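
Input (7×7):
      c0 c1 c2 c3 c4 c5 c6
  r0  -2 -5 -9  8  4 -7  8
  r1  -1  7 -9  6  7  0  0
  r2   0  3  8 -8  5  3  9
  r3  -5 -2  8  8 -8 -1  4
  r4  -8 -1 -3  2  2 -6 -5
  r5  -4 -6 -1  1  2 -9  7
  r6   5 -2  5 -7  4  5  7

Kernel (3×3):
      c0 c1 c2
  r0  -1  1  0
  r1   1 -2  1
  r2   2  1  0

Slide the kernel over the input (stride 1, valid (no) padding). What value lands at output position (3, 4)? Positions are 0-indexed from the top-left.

The receptive field on the input at this output position is [-8 -1 4 / 2 -6 -5 / 2 -9 7]. Elementwise product with the kernel and sum: -8·-1 + -1·1 + 2·1 + -6·-2 + -5·1 + 2·2 + -9·1.

11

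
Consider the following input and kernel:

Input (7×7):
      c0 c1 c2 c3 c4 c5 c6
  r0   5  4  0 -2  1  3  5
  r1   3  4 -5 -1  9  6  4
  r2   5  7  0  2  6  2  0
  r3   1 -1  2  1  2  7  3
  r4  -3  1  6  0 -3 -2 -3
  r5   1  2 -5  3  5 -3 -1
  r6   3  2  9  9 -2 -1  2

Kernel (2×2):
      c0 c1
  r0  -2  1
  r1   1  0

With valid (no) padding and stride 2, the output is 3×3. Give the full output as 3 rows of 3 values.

-3 -7 10
-2 4 -8
8 -17 9

Output[0,0]: The receptive field on the input at this output position is [5 4 / 3 4]. Elementwise product with the kernel and sum: 5·-2 + 4·1 + 3·1.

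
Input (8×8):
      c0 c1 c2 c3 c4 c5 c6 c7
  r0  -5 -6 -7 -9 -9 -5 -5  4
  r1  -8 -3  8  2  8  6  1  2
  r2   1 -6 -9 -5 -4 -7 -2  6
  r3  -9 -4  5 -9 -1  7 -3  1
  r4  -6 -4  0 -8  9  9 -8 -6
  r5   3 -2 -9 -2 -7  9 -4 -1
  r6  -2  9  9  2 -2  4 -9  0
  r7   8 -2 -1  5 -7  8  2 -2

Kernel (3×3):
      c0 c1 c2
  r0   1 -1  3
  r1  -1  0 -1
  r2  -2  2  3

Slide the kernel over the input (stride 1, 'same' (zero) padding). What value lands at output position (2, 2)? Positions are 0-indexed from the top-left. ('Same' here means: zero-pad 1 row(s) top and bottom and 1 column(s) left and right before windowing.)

The receptive field on the zero-padded input at this output position is [-3 8 2 / -6 -9 -5 / -4 5 -9]. Elementwise product with the kernel and sum: -3·1 + 8·-1 + 2·3 + -6·-1 + -5·-1 + -4·-2 + 5·2 + -9·3.

-3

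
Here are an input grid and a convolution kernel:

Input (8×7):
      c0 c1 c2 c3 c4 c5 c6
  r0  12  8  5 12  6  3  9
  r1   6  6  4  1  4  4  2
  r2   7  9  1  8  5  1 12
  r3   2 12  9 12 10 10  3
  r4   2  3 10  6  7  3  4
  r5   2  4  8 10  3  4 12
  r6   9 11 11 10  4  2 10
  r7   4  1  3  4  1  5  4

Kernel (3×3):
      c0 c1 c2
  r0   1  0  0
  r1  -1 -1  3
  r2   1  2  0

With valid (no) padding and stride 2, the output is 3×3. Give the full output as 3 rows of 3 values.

37 29 11
28 32 7
51 32 44

Output[0,0]: The receptive field on the input at this output position is [12 8 5 / 6 6 4 / 7 9 1]. Elementwise product with the kernel and sum: 12·1 + 6·-1 + 6·-1 + 4·3 + 7·1 + 9·2.
Output[0,1]: The receptive field on the input at this output position is [5 12 6 / 4 1 4 / 1 8 5]. Elementwise product with the kernel and sum: 5·1 + 4·-1 + 1·-1 + 4·3 + 1·1 + 8·2.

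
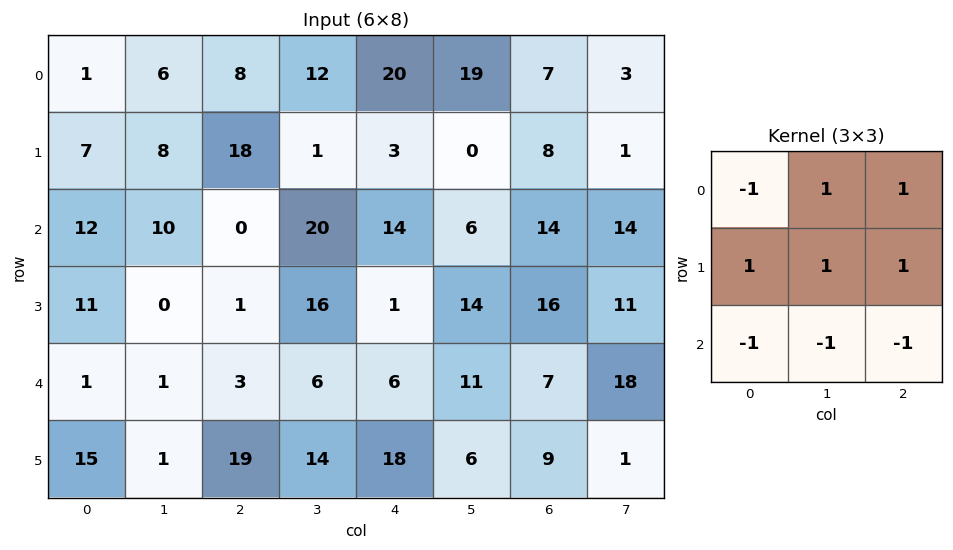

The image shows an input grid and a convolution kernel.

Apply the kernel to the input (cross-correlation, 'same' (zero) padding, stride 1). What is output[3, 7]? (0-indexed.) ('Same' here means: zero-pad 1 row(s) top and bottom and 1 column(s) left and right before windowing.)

The receptive field on the zero-padded input at this output position is [14 14 0 / 16 11 0 / 7 18 0]. Elementwise product with the kernel and sum: 14·-1 + 14·1 + 0·1 + 16·1 + 11·1 + 0·1 + 7·-1 + 18·-1 + 0·-1.

2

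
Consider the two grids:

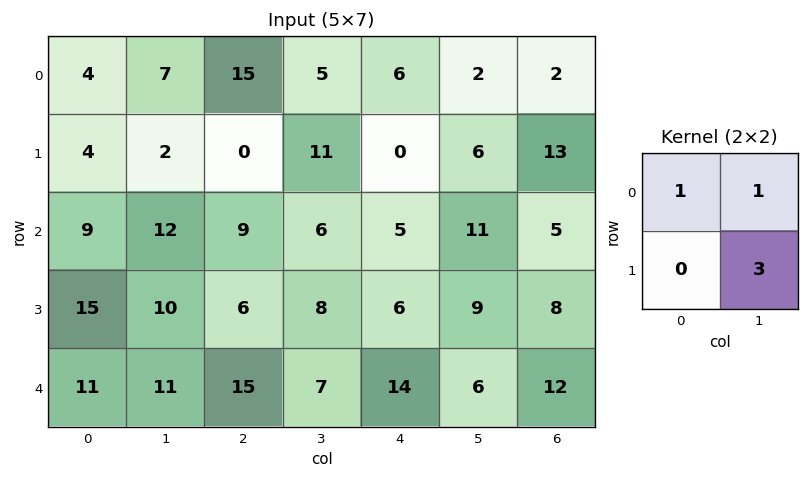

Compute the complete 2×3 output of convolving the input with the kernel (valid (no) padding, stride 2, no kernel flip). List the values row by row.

17 53 26
51 39 43

Output[0,0]: The receptive field on the input at this output position is [4 7 / 4 2]. Elementwise product with the kernel and sum: 4·1 + 7·1 + 2·3.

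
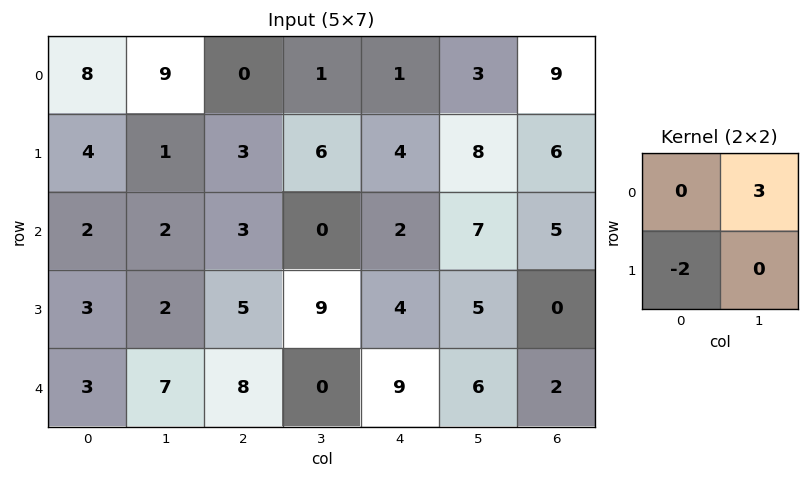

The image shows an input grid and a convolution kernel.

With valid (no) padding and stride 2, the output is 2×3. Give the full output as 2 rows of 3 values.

Output[0,0]: The receptive field on the input at this output position is [8 9 / 4 1]. Elementwise product with the kernel and sum: 9·3 + 4·-2.
Output[0,1]: The receptive field on the input at this output position is [0 1 / 3 6]. Elementwise product with the kernel and sum: 1·3 + 3·-2.

19 -3 1
0 -10 13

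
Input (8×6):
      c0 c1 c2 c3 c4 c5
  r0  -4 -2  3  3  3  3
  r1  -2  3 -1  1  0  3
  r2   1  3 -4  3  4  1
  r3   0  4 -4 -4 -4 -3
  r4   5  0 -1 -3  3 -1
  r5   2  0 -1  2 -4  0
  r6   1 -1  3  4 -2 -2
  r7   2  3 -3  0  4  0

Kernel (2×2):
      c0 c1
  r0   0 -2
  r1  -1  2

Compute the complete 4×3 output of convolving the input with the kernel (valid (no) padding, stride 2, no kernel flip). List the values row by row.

Output[0,0]: The receptive field on the input at this output position is [-4 -2 / -2 3]. Elementwise product with the kernel and sum: -2·-2 + -2·-1 + 3·2.

12 -3 0
2 -10 -4
-2 11 6
6 -5 0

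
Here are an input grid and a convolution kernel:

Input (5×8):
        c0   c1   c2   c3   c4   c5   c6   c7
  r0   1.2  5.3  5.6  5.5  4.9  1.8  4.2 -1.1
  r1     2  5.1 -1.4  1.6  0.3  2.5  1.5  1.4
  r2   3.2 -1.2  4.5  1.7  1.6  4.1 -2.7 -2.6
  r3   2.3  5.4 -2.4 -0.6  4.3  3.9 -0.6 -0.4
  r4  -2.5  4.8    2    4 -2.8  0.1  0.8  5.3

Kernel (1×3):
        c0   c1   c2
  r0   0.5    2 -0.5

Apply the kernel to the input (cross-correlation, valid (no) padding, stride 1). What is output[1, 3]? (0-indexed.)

The receptive field on the input at this output position is [1.6 0.3 2.5]. Elementwise product with the kernel and sum: 1.6·0.5 + 0.3·2 + 2.5·-0.5.

0.15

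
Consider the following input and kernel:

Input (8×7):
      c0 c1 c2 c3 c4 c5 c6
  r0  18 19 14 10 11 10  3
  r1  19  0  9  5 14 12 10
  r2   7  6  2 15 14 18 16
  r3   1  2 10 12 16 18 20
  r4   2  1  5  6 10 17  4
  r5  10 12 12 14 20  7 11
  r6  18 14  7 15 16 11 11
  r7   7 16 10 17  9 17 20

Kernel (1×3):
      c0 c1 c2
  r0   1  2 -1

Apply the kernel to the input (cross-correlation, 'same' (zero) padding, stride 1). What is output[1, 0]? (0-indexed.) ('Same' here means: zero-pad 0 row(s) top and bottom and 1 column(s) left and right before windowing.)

The receptive field on the zero-padded input at this output position is [0 19 0]. Elementwise product with the kernel and sum: 0·1 + 19·2 + 0·-1.

38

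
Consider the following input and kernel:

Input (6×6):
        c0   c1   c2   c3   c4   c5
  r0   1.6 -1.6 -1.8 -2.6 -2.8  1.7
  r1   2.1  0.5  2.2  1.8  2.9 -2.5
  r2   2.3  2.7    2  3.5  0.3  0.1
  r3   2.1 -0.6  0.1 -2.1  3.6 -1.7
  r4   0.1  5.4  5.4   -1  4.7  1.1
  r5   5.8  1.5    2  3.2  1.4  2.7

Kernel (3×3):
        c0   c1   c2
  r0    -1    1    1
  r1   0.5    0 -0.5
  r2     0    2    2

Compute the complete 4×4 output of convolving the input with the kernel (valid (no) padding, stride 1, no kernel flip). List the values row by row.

Output[0,0]: The receptive field on the input at this output position is [1.6 -1.6 -1.8 / 2.1 0.5 2.2 / 2.3 2.7 2]. Elementwise product with the kernel and sum: 1.6·-1 + -1.6·1 + -1.8·1 + 2.1·0.5 + 2.2·-0.5 + 2.7·2 + 2·2.
Output[0,1]: The receptive field on the input at this output position is [-1.6 -1.8 -2.6 / 0.5 2.2 1.8 / 2.7 2 3.5]. Elementwise product with the kernel and sum: -1.6·-1 + -1.8·1 + -2.6·1 + 0.5·0.5 + 1.8·-0.5 + 2·2 + 3.5·2.

4.35 7.55 3.65 4.45
-0.25 -0.9 6.35 4.1
25 12.35 7.45 8.3
1.75 12.2 10.95 11.15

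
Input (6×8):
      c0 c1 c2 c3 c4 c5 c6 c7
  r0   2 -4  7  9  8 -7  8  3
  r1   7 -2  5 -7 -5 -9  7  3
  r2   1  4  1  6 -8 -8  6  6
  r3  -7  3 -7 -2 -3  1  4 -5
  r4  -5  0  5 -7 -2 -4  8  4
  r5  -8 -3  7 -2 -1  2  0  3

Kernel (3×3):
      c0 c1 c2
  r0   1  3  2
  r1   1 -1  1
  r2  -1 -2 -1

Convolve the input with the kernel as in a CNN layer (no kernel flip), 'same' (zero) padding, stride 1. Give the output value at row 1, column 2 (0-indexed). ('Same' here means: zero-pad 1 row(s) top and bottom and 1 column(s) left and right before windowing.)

The receptive field on the zero-padded input at this output position is [-4 7 9 / -2 5 -7 / 4 1 6]. Elementwise product with the kernel and sum: -4·1 + 7·3 + 9·2 + -2·1 + 5·-1 + -7·1 + 4·-1 + 1·-2 + 6·-1.

9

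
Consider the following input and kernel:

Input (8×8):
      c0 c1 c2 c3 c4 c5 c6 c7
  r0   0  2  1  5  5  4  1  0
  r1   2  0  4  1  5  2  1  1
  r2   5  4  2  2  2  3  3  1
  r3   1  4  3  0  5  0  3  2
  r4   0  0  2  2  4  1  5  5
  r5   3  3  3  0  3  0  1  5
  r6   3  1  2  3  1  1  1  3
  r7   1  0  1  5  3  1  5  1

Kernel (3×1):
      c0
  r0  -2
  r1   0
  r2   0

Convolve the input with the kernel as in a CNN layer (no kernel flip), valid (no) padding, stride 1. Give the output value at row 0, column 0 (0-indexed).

The receptive field on the input at this output position is [0 / 2 / 5]. Elementwise product with the kernel and sum: 0·-2.

0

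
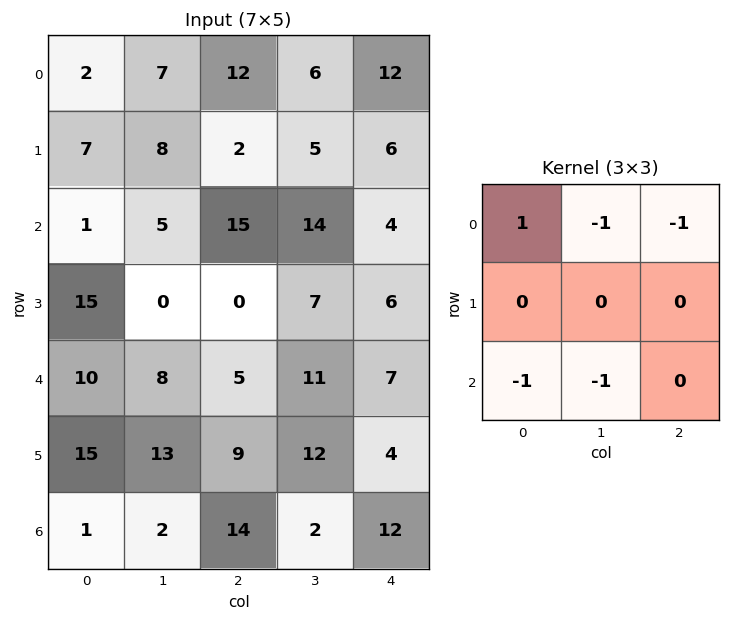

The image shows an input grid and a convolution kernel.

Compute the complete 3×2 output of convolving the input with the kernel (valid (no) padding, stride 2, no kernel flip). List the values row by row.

Output[0,0]: The receptive field on the input at this output position is [2 7 12 / 7 8 2 / 1 5 15]. Elementwise product with the kernel and sum: 2·1 + 7·-1 + 12·-1 + 1·-1 + 5·-1.

-23 -35
-37 -19
-6 -29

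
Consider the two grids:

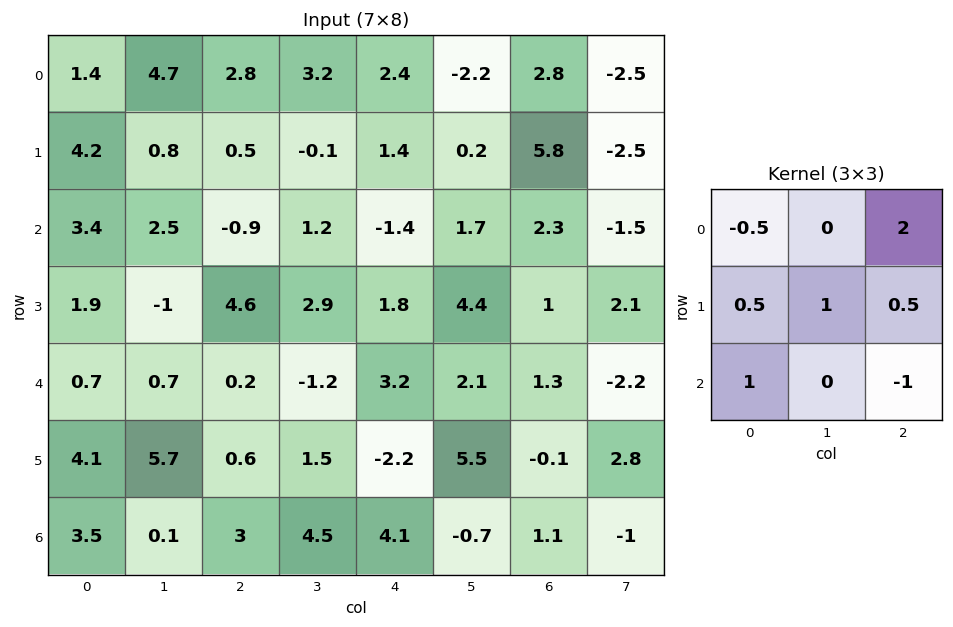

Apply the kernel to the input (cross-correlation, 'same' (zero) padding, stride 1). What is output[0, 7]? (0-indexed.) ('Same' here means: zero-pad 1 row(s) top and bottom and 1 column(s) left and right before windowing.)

4.7

The receptive field on the zero-padded input at this output position is [0 0 0 / 2.8 -2.5 0 / 5.8 -2.5 0]. Elementwise product with the kernel and sum: 0·-0.5 + 0·2 + 2.8·0.5 + -2.5·1 + 0·0.5 + 5.8·1 + 0·-1.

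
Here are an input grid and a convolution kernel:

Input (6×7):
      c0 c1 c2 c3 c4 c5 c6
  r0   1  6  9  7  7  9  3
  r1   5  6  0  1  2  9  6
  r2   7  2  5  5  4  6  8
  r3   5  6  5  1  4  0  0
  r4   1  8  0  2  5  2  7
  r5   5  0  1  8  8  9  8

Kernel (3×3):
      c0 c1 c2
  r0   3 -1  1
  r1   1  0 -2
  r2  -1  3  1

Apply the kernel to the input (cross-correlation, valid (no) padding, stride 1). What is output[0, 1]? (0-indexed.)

The receptive field on the input at this output position is [6 9 7 / 6 0 1 / 2 5 5]. Elementwise product with the kernel and sum: 6·3 + 9·-1 + 7·1 + 6·1 + 1·-2 + 2·-1 + 5·3 + 5·1.

38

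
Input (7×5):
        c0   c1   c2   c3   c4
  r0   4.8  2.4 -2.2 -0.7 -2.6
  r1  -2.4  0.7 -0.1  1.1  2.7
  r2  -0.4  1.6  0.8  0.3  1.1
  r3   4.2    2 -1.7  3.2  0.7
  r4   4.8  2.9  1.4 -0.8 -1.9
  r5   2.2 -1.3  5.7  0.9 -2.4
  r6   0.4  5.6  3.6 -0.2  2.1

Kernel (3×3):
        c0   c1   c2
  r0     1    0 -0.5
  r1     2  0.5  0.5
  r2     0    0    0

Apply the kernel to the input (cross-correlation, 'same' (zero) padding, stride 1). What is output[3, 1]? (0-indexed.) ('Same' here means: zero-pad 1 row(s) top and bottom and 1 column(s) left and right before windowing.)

7.75

The receptive field on the zero-padded input at this output position is [-0.4 1.6 0.8 / 4.2 2 -1.7 / 4.8 2.9 1.4]. Elementwise product with the kernel and sum: -0.4·1 + 0.8·-0.5 + 4.2·2 + 2·0.5 + -1.7·0.5.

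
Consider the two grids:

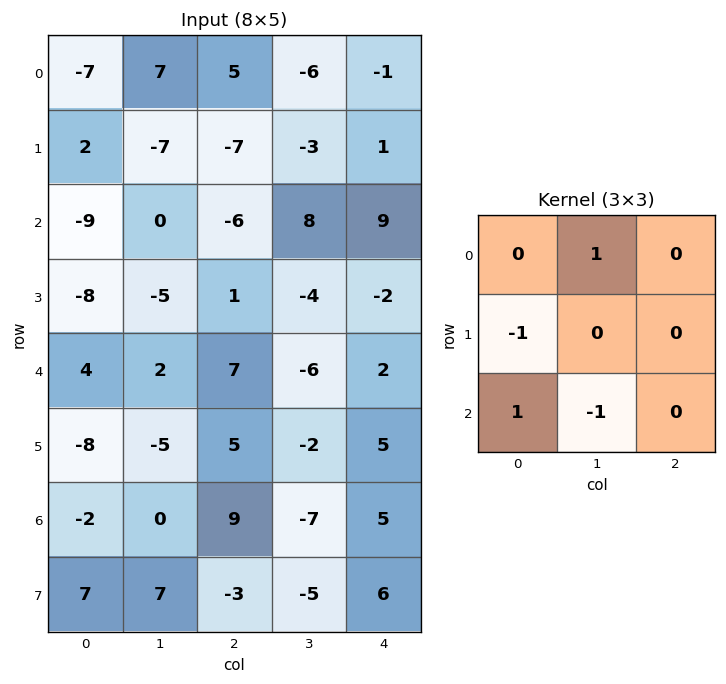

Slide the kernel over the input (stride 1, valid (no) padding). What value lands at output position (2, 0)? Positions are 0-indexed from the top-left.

The receptive field on the input at this output position is [-9 0 -6 / -8 -5 1 / 4 2 7]. Elementwise product with the kernel and sum: 0·1 + -8·-1 + 4·1 + 2·-1.

10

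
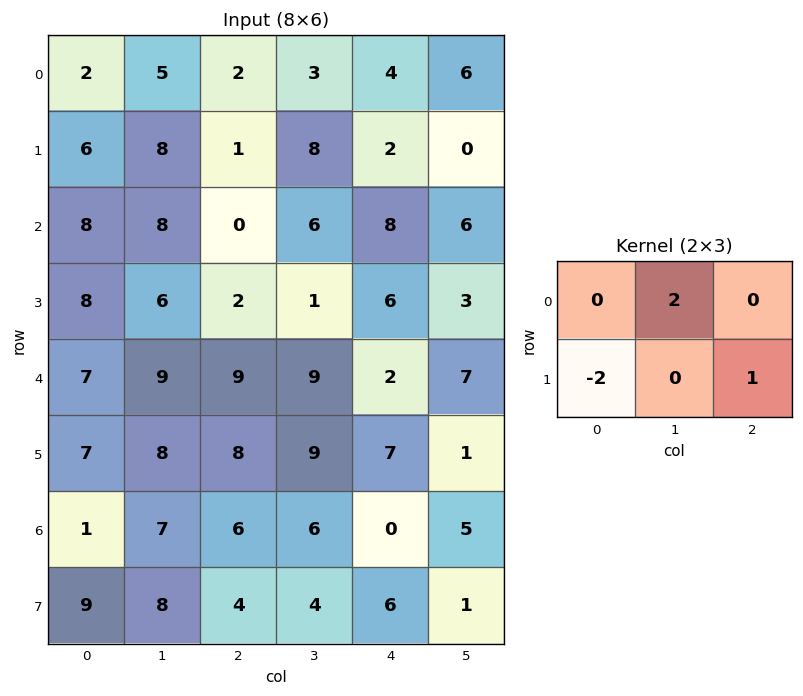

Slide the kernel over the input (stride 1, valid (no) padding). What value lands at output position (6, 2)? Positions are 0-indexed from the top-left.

10

The receptive field on the input at this output position is [6 6 0 / 4 4 6]. Elementwise product with the kernel and sum: 6·2 + 4·-2 + 6·1.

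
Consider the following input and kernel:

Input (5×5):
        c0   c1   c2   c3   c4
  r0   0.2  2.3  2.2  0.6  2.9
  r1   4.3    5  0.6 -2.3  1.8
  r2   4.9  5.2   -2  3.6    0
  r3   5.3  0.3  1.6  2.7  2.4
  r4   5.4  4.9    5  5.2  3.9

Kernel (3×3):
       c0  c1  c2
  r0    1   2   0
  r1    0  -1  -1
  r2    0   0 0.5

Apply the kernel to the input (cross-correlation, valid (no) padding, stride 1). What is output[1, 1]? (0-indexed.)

The receptive field on the input at this output position is [5 0.6 -2.3 / 5.2 -2 3.6 / 0.3 1.6 2.7]. Elementwise product with the kernel and sum: 5·1 + 0.6·2 + -2·-1 + 3.6·-1 + 2.7·0.5.

5.95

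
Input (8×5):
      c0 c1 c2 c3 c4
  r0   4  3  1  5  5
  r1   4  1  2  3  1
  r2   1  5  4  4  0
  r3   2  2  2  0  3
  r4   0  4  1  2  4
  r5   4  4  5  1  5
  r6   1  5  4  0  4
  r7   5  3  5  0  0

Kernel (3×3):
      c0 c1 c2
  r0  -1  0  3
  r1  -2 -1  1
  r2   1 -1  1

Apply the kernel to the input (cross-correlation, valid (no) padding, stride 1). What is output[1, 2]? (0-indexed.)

-6

The receptive field on the input at this output position is [2 3 1 / 4 4 0 / 2 0 3]. Elementwise product with the kernel and sum: 2·-1 + 1·3 + 4·-2 + 4·-1 + 0·1 + 2·1 + 0·-1 + 3·1.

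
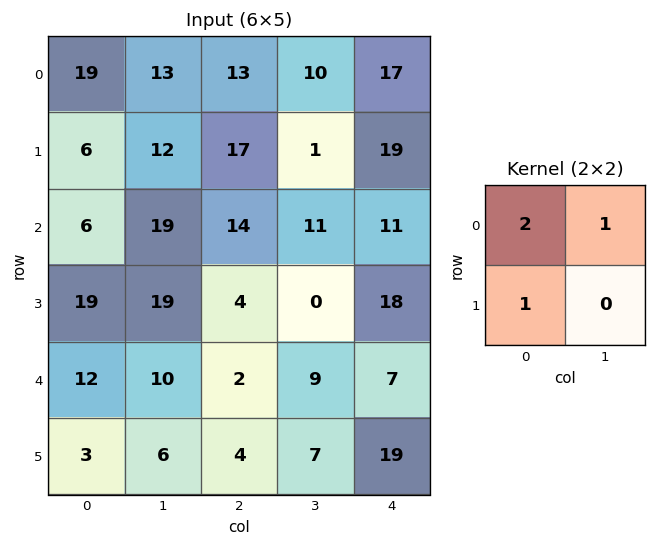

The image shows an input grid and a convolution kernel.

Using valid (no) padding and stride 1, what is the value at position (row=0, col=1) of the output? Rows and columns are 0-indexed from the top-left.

The receptive field on the input at this output position is [13 13 / 12 17]. Elementwise product with the kernel and sum: 13·2 + 13·1 + 12·1.

51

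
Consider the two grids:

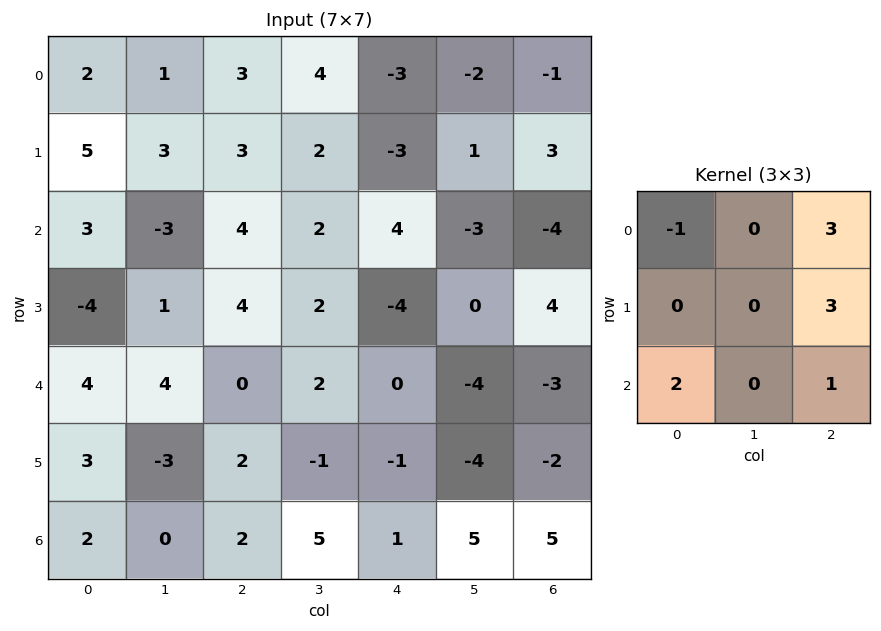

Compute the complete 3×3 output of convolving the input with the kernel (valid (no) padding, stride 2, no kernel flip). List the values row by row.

26 -9 13
29 -4 -7
8 2 -8

Output[0,0]: The receptive field on the input at this output position is [2 1 3 / 5 3 3 / 3 -3 4]. Elementwise product with the kernel and sum: 2·-1 + 3·3 + 3·3 + 3·2 + 4·1.
Output[0,1]: The receptive field on the input at this output position is [3 4 -3 / 3 2 -3 / 4 2 4]. Elementwise product with the kernel and sum: 3·-1 + -3·3 + -3·3 + 4·2 + 4·1.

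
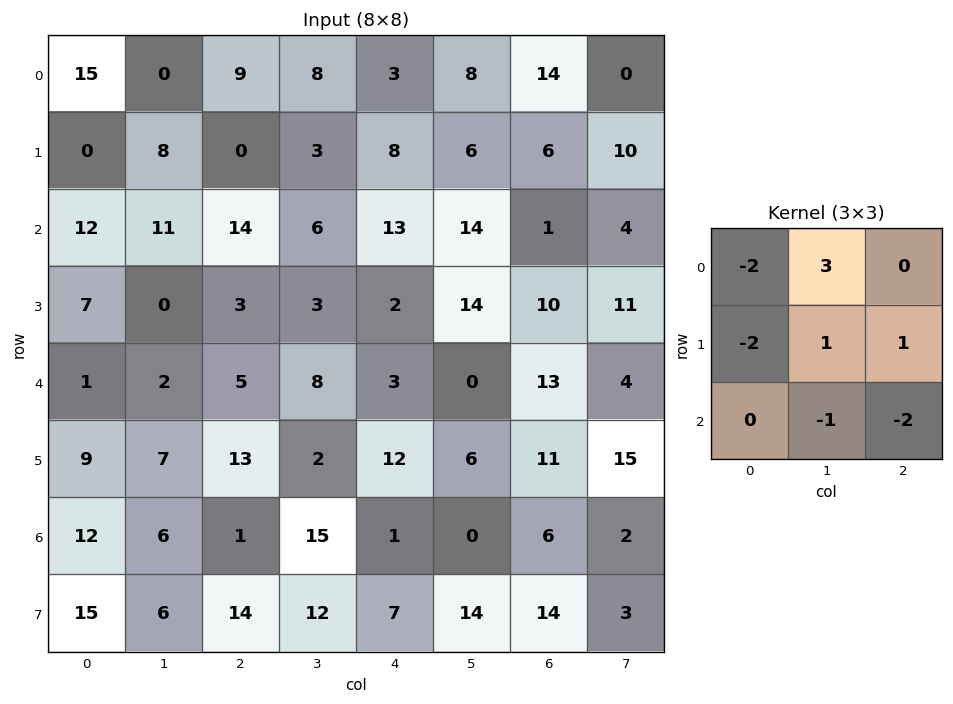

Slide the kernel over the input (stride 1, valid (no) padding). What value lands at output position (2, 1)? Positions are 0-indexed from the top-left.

5

The receptive field on the input at this output position is [11 14 6 / 0 3 3 / 2 5 8]. Elementwise product with the kernel and sum: 11·-2 + 14·3 + 0·-2 + 3·1 + 3·1 + 5·-1 + 8·-2.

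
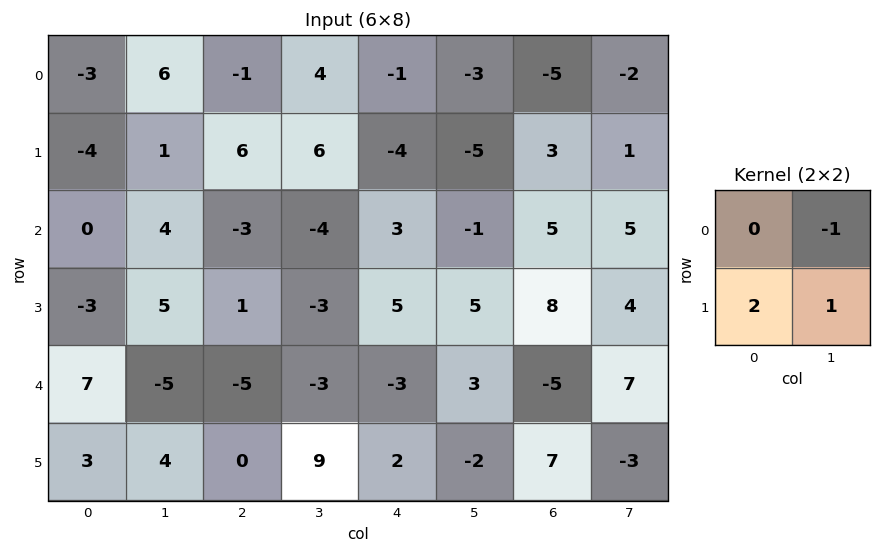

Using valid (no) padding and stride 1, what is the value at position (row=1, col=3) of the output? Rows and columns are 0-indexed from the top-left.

-1

The receptive field on the input at this output position is [6 -4 / -4 3]. Elementwise product with the kernel and sum: -4·-1 + -4·2 + 3·1.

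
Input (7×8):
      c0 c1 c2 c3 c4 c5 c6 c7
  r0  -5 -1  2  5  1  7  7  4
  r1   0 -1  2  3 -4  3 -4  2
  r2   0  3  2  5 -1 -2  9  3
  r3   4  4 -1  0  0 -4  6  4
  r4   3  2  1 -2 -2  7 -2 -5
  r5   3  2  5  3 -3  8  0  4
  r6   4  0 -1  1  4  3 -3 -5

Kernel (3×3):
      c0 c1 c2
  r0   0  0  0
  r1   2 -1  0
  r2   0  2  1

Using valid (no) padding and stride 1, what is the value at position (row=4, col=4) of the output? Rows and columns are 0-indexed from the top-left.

-11

The receptive field on the input at this output position is [-2 7 -2 / -3 8 0 / 4 3 -3]. Elementwise product with the kernel and sum: -3·2 + 8·-1 + 3·2 + -3·1.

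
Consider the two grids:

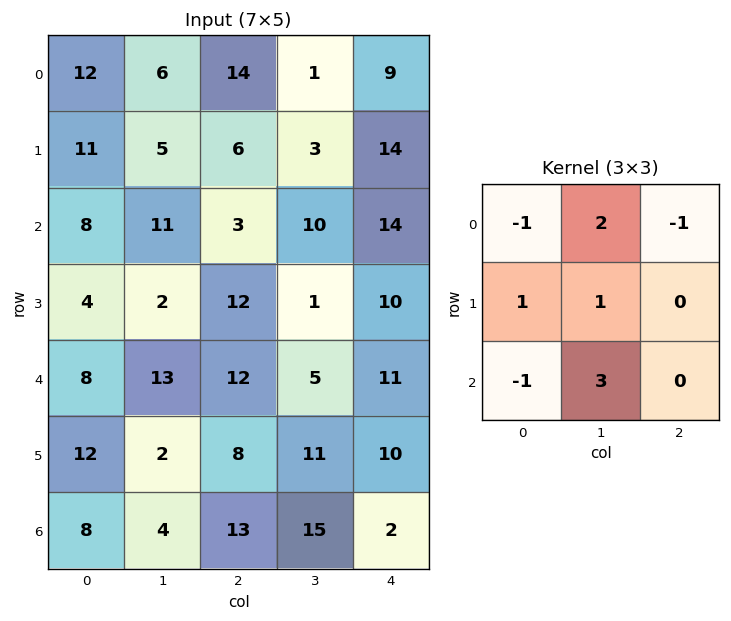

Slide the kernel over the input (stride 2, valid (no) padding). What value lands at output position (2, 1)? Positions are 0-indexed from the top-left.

38

The receptive field on the input at this output position is [12 5 11 / 8 11 10 / 13 15 2]. Elementwise product with the kernel and sum: 12·-1 + 5·2 + 11·-1 + 8·1 + 11·1 + 13·-1 + 15·3.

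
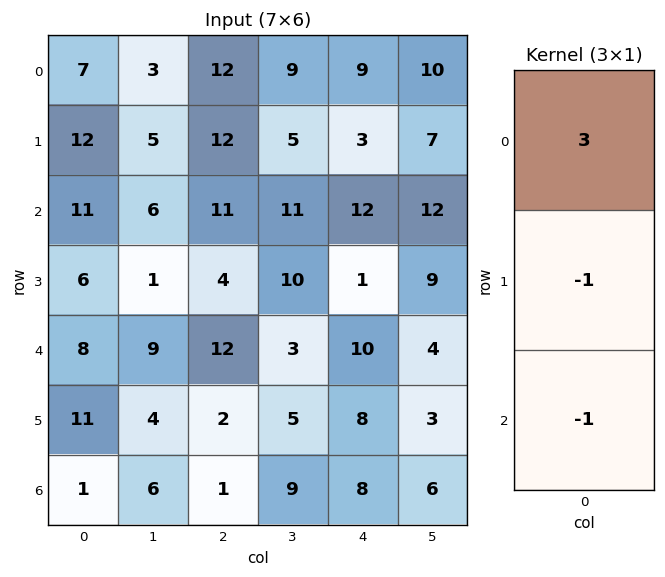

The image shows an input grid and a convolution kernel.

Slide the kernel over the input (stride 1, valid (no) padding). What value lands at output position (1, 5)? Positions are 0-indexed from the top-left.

The receptive field on the input at this output position is [7 / 12 / 9]. Elementwise product with the kernel and sum: 7·3 + 12·-1 + 9·-1.

0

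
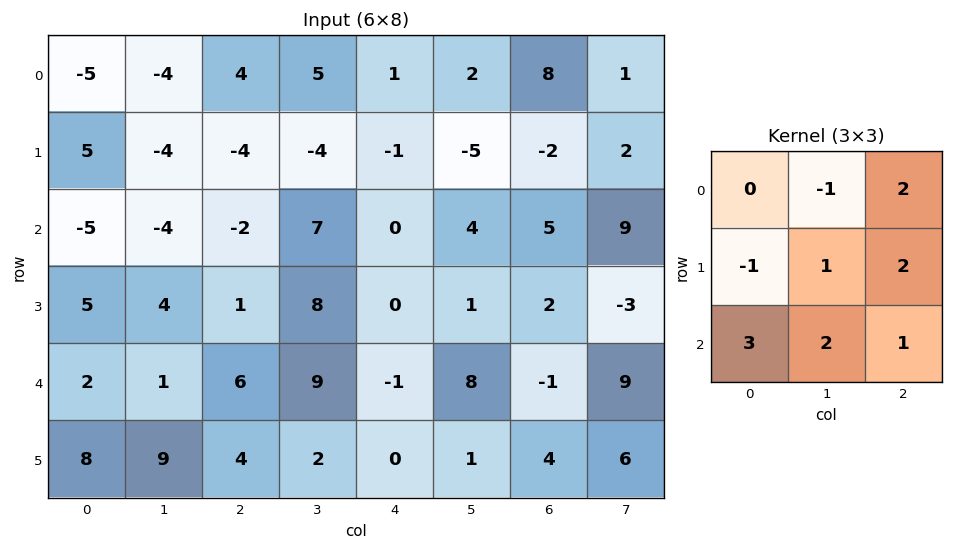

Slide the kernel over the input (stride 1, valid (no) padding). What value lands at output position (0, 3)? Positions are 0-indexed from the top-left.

21

The receptive field on the input at this output position is [5 1 2 / -4 -1 -5 / 7 0 4]. Elementwise product with the kernel and sum: 1·-1 + 2·2 + -4·-1 + -1·1 + -5·2 + 7·3 + 0·2 + 4·1.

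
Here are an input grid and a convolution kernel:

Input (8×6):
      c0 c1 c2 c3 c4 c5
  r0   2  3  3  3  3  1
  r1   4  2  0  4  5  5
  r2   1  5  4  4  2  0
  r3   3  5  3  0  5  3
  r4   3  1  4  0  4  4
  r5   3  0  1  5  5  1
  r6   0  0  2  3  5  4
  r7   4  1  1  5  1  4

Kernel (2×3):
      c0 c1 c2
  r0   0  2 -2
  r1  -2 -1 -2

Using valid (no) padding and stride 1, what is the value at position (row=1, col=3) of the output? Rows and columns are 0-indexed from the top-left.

-10

The receptive field on the input at this output position is [4 5 5 / 4 2 0]. Elementwise product with the kernel and sum: 5·2 + 5·-2 + 4·-2 + 2·-1 + 0·-2.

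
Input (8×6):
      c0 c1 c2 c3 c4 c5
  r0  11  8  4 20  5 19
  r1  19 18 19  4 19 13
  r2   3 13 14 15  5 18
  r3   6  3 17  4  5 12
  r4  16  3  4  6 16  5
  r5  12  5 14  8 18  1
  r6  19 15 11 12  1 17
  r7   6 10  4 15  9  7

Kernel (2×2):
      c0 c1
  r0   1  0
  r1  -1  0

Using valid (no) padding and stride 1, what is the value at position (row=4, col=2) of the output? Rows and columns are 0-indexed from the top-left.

-10

The receptive field on the input at this output position is [4 6 / 14 8]. Elementwise product with the kernel and sum: 4·1 + 14·-1.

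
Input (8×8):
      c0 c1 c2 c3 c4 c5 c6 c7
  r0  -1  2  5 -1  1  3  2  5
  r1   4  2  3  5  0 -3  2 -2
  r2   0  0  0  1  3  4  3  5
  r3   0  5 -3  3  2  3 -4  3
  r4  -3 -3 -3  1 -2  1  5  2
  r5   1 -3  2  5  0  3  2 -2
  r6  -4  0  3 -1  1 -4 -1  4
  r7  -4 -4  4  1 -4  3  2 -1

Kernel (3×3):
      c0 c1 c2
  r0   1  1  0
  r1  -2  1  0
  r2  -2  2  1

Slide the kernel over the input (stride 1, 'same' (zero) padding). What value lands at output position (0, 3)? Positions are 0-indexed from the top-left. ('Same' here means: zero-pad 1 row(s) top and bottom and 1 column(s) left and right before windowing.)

The receptive field on the zero-padded input at this output position is [0 0 0 / 5 -1 1 / 3 5 0]. Elementwise product with the kernel and sum: 0·1 + 0·1 + 5·-2 + -1·1 + 3·-2 + 5·2 + 0·1.

-7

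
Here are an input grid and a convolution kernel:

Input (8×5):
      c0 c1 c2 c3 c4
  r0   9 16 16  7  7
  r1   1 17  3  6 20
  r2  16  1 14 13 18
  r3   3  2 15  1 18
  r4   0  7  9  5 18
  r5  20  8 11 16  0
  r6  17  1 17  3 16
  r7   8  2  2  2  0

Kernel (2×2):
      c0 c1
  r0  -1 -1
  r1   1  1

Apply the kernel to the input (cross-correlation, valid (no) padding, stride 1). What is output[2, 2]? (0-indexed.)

The receptive field on the input at this output position is [14 13 / 15 1]. Elementwise product with the kernel and sum: 14·-1 + 13·-1 + 15·1 + 1·1.

-11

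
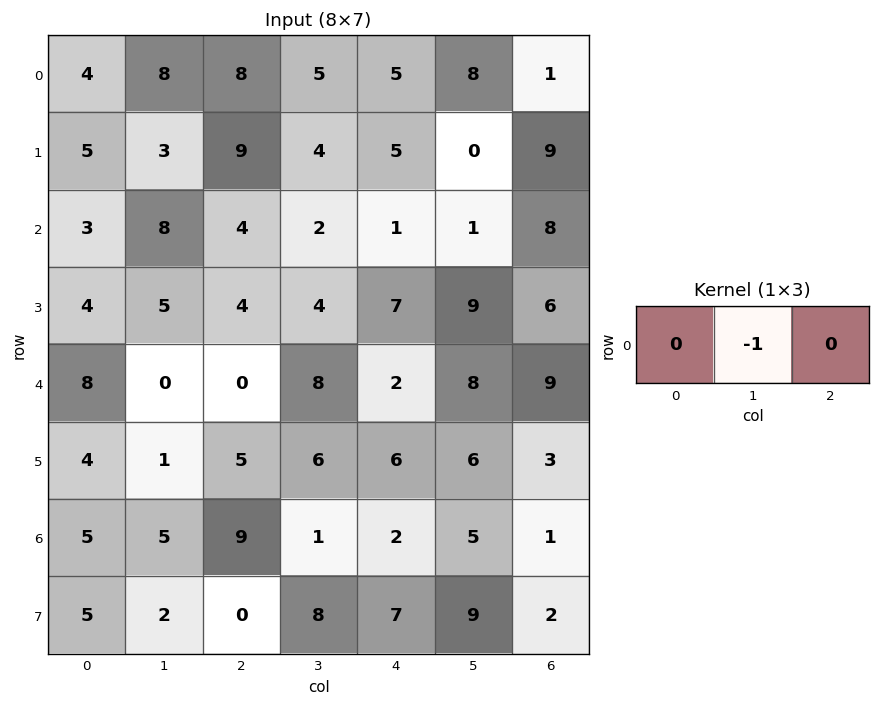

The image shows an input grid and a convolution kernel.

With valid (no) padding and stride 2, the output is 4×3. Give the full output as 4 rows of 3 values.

-8 -5 -8
-8 -2 -1
0 -8 -8
-5 -1 -5

Output[0,0]: The receptive field on the input at this output position is [4 8 8]. Elementwise product with the kernel and sum: 8·-1.
Output[0,1]: The receptive field on the input at this output position is [8 5 5]. Elementwise product with the kernel and sum: 5·-1.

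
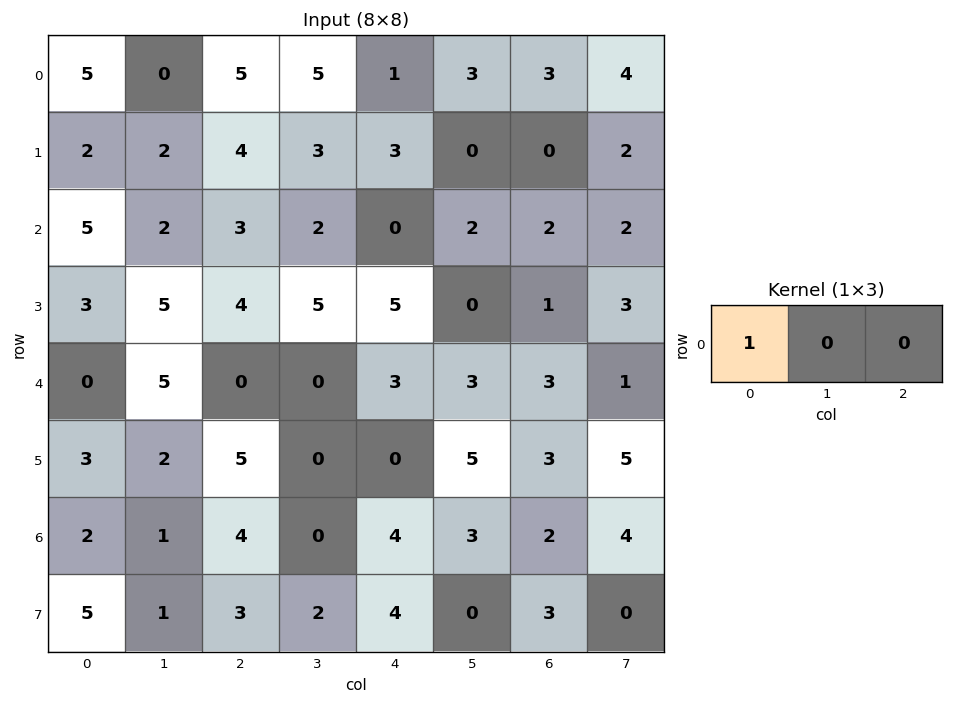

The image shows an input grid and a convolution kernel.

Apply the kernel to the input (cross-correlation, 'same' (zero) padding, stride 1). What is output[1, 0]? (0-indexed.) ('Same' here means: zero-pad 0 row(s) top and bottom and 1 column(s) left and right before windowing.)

0

The receptive field on the zero-padded input at this output position is [0 2 2]. Elementwise product with the kernel and sum: 0·1.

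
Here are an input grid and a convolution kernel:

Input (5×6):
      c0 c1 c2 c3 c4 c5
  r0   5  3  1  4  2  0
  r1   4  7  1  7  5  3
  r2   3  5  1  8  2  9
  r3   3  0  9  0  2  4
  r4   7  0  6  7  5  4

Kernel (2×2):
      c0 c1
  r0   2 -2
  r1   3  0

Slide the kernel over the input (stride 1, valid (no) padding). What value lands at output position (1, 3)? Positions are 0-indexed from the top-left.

28

The receptive field on the input at this output position is [7 5 / 8 2]. Elementwise product with the kernel and sum: 7·2 + 5·-2 + 8·3.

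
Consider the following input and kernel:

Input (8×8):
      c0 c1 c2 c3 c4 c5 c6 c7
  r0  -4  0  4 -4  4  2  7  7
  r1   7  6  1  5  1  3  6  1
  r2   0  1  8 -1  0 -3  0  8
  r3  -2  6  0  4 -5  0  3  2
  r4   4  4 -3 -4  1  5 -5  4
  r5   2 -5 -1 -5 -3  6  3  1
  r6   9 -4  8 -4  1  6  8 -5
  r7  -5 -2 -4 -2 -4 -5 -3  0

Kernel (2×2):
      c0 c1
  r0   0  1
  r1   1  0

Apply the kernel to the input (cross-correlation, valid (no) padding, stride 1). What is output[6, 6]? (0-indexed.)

The receptive field on the input at this output position is [8 -5 / -3 0]. Elementwise product with the kernel and sum: -5·1 + -3·1.

-8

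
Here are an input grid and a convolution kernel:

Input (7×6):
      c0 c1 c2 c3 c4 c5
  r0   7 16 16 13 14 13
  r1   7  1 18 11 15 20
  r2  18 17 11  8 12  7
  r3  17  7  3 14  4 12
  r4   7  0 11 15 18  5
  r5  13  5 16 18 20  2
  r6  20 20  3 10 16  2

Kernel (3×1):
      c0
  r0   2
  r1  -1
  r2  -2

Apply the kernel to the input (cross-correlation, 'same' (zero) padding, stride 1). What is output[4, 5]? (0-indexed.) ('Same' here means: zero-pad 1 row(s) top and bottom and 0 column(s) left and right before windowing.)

The receptive field on the zero-padded input at this output position is [12 / 5 / 2]. Elementwise product with the kernel and sum: 12·2 + 5·-1 + 2·-2.

15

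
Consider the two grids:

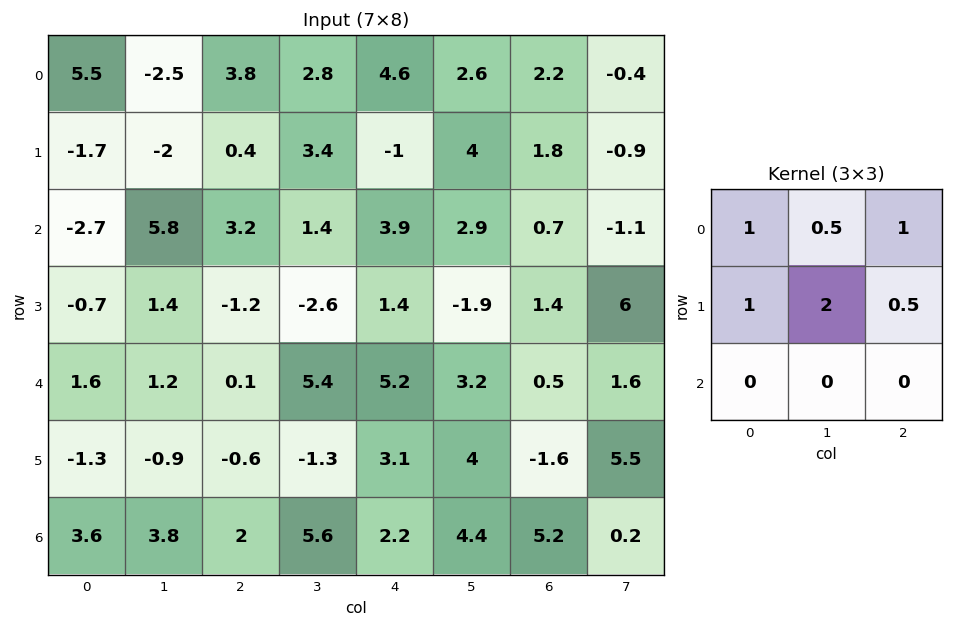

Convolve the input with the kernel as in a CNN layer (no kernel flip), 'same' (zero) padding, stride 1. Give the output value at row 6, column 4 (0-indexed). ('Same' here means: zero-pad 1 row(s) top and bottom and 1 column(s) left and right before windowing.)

16.45

The receptive field on the zero-padded input at this output position is [-1.3 3.1 4 / 5.6 2.2 4.4 / 0 0 0]. Elementwise product with the kernel and sum: -1.3·1 + 3.1·0.5 + 4·1 + 5.6·1 + 2.2·2 + 4.4·0.5.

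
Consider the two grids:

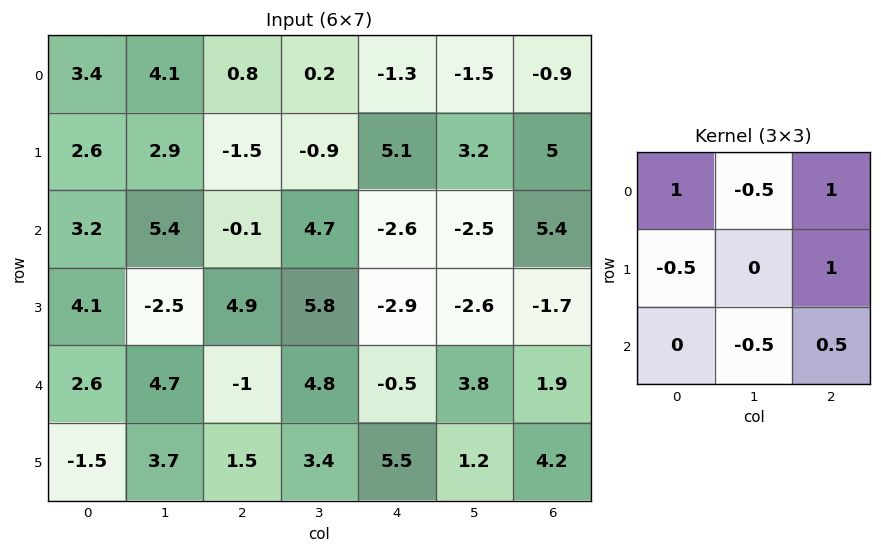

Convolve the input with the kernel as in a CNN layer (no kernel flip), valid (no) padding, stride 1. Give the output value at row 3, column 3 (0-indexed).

The receptive field on the input at this output position is [5.8 -2.9 -2.6 / 4.8 -0.5 3.8 / 3.4 5.5 1.2]. Elementwise product with the kernel and sum: 5.8·1 + -2.9·-0.5 + -2.6·1 + 4.8·-0.5 + 3.8·1 + 5.5·-0.5 + 1.2·0.5.

3.9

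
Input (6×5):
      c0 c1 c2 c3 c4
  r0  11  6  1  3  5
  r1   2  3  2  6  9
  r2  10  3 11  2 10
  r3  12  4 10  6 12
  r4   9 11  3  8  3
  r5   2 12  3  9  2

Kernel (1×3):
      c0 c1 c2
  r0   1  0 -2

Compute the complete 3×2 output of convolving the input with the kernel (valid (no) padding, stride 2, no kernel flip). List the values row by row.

Output[0,0]: The receptive field on the input at this output position is [11 6 1]. Elementwise product with the kernel and sum: 11·1 + 1·-2.

9 -9
-12 -9
3 -3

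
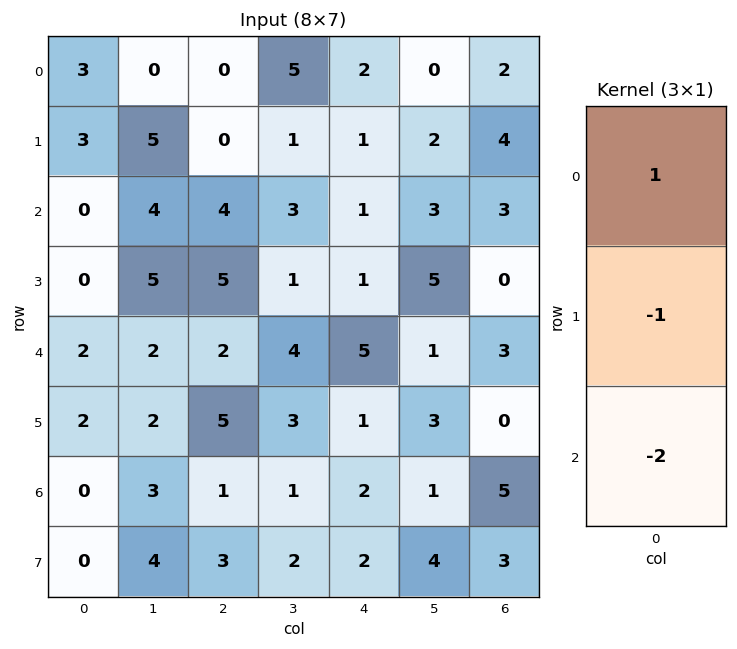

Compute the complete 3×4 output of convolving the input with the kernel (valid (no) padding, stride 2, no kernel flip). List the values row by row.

0 -8 -1 -8
-4 -5 -10 -3
0 -5 0 -7

Output[0,0]: The receptive field on the input at this output position is [3 / 3 / 0]. Elementwise product with the kernel and sum: 3·1 + 3·-1 + 0·-2.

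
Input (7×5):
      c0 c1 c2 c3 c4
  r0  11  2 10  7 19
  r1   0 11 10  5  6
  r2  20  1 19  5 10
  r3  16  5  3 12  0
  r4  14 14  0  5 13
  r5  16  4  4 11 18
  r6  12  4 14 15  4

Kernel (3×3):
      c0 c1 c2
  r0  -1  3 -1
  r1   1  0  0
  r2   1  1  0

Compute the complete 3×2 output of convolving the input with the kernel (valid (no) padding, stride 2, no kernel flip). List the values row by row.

6 26
8 -6
60 35

Output[0,0]: The receptive field on the input at this output position is [11 2 10 / 0 11 10 / 20 1 19]. Elementwise product with the kernel and sum: 11·-1 + 2·3 + 10·-1 + 0·1 + 20·1 + 1·1.
Output[0,1]: The receptive field on the input at this output position is [10 7 19 / 10 5 6 / 19 5 10]. Elementwise product with the kernel and sum: 10·-1 + 7·3 + 19·-1 + 10·1 + 19·1 + 5·1.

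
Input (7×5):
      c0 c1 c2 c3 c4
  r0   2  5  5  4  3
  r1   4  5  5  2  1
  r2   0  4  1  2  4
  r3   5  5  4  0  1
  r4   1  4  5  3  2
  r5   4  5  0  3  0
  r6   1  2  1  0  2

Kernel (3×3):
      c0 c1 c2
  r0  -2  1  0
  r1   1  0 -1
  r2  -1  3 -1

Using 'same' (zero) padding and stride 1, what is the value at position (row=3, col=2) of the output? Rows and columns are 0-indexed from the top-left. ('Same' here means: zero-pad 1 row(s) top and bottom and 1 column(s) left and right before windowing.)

6

The receptive field on the zero-padded input at this output position is [4 1 2 / 5 4 0 / 4 5 3]. Elementwise product with the kernel and sum: 4·-2 + 1·1 + 5·1 + 0·-1 + 4·-1 + 5·3 + 3·-1.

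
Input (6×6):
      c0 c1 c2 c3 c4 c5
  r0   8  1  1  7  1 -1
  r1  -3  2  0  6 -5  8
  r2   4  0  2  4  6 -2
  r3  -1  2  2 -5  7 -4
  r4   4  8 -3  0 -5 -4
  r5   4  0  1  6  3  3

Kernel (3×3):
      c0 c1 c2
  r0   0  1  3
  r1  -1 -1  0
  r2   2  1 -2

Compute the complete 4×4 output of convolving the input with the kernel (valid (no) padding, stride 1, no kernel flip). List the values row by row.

9 14 0 15
-6 32 -30 14
27 23 29 1
2 -29 21 9

Output[0,0]: The receptive field on the input at this output position is [8 1 1 / -3 2 0 / 4 0 2]. Elementwise product with the kernel and sum: 1·1 + 1·3 + -3·-1 + 2·-1 + 4·2 + 0·1 + 2·-2.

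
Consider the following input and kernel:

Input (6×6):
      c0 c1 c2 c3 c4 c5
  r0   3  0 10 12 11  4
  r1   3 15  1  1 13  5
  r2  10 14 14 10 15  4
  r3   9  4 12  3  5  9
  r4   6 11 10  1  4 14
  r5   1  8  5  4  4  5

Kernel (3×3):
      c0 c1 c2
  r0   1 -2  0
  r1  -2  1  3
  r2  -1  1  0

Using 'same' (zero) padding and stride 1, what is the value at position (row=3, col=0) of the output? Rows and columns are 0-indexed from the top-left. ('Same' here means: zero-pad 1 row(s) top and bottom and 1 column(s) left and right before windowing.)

7

The receptive field on the zero-padded input at this output position is [0 10 14 / 0 9 4 / 0 6 11]. Elementwise product with the kernel and sum: 0·1 + 10·-2 + 0·-2 + 9·1 + 4·3 + 0·-1 + 6·1.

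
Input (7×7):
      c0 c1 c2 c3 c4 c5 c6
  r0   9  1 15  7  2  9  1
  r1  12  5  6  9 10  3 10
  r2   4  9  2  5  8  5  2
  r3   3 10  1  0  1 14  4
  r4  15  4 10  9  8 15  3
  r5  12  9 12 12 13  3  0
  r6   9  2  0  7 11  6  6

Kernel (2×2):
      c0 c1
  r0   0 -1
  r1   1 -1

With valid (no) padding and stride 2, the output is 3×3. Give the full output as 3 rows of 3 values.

6 -10 -2
-16 -4 -18
-1 -9 -5

Output[0,0]: The receptive field on the input at this output position is [9 1 / 12 5]. Elementwise product with the kernel and sum: 1·-1 + 12·1 + 5·-1.
Output[0,1]: The receptive field on the input at this output position is [15 7 / 6 9]. Elementwise product with the kernel and sum: 7·-1 + 6·1 + 9·-1.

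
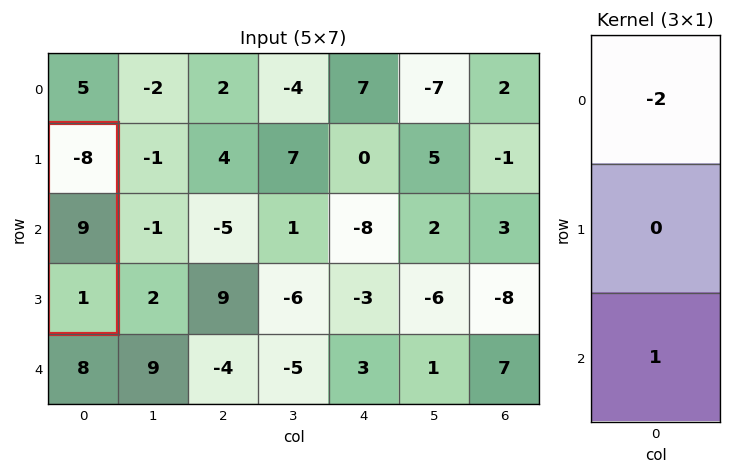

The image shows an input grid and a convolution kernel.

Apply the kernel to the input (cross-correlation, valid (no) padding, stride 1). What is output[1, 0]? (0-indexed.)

The receptive field on the input at this output position is [-8 / 9 / 1]. Elementwise product with the kernel and sum: -8·-2 + 1·1.

17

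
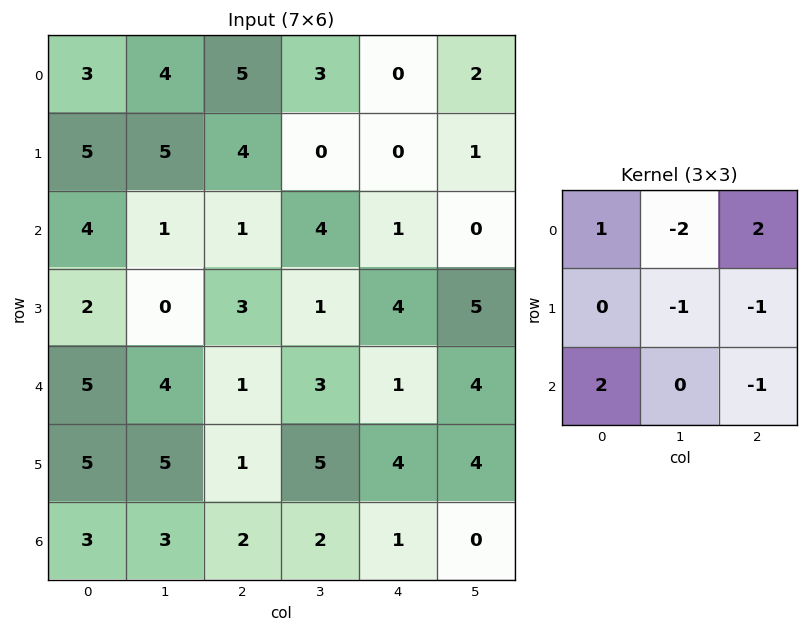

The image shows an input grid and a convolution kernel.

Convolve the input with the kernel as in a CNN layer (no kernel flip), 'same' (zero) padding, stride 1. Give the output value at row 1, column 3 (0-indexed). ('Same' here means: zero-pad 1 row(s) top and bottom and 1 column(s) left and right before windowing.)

0

The receptive field on the zero-padded input at this output position is [5 3 0 / 4 0 0 / 1 4 1]. Elementwise product with the kernel and sum: 5·1 + 3·-2 + 0·2 + 0·-1 + 0·-1 + 1·2 + 1·-1.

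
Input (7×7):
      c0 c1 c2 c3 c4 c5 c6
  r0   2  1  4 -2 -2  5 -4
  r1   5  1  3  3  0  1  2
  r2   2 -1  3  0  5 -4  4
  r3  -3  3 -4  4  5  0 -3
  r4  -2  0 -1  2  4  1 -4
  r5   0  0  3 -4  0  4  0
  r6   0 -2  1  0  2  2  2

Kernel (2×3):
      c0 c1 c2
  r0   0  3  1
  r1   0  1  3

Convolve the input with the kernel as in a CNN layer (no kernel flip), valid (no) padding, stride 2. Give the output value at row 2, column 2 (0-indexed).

The receptive field on the input at this output position is [4 1 -4 / 0 4 0]. Elementwise product with the kernel and sum: 1·3 + -4·1 + 4·1 + 0·3.

3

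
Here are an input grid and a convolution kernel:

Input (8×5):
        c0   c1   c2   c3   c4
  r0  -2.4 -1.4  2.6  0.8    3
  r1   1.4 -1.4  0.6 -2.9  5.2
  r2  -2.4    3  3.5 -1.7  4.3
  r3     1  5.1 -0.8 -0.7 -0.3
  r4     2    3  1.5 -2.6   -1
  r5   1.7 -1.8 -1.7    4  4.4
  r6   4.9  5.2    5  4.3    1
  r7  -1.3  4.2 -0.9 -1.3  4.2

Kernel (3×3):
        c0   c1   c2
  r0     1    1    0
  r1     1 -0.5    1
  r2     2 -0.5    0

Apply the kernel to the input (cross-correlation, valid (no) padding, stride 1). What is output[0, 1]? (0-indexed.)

0.85

The receptive field on the input at this output position is [-1.4 2.6 0.8 / -1.4 0.6 -2.9 / 3 3.5 -1.7]. Elementwise product with the kernel and sum: -1.4·1 + 2.6·1 + -1.4·1 + 0.6·-0.5 + -2.9·1 + 3·2 + 3.5·-0.5.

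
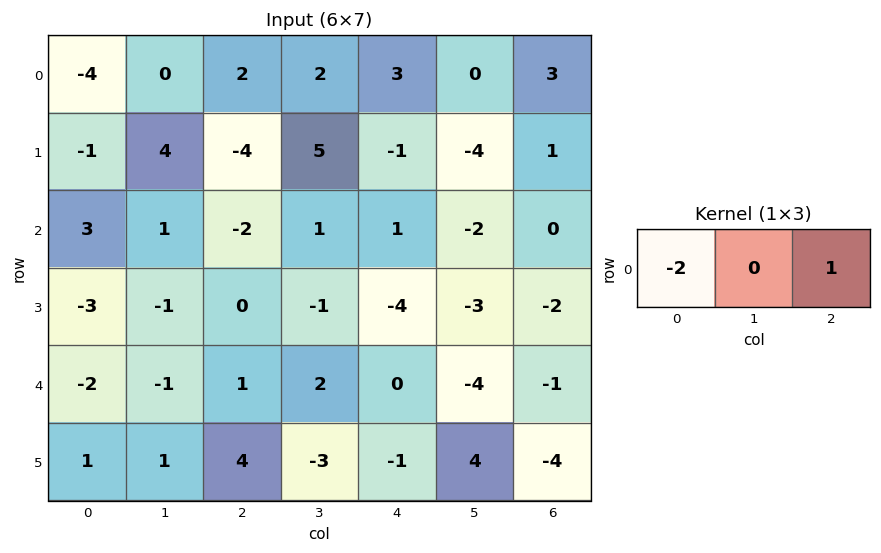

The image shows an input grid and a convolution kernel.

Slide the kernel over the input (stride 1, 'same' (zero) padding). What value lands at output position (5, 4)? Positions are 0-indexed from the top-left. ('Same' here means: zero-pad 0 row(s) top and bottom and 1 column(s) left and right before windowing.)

10

The receptive field on the zero-padded input at this output position is [-3 -1 4]. Elementwise product with the kernel and sum: -3·-2 + 4·1.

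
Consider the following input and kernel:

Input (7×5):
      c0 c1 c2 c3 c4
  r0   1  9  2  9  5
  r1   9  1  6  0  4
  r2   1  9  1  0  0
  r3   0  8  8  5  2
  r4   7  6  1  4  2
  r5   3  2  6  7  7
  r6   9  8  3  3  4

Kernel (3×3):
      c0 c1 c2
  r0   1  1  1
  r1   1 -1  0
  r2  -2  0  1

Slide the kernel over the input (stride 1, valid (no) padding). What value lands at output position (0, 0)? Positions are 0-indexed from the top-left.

19

The receptive field on the input at this output position is [1 9 2 / 9 1 6 / 1 9 1]. Elementwise product with the kernel and sum: 1·1 + 9·1 + 2·1 + 9·1 + 1·-1 + 1·-2 + 1·1.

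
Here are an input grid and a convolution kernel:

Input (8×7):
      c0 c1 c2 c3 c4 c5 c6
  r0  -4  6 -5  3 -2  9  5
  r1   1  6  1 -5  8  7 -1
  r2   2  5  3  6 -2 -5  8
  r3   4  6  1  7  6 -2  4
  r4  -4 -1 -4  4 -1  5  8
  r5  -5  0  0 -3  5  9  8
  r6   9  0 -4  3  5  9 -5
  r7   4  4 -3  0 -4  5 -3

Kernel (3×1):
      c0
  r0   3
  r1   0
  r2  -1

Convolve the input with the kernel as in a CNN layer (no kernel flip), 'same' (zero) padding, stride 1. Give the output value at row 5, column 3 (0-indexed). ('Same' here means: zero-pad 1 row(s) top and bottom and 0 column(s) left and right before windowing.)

The receptive field on the zero-padded input at this output position is [4 / -3 / 3]. Elementwise product with the kernel and sum: 4·3 + 3·-1.

9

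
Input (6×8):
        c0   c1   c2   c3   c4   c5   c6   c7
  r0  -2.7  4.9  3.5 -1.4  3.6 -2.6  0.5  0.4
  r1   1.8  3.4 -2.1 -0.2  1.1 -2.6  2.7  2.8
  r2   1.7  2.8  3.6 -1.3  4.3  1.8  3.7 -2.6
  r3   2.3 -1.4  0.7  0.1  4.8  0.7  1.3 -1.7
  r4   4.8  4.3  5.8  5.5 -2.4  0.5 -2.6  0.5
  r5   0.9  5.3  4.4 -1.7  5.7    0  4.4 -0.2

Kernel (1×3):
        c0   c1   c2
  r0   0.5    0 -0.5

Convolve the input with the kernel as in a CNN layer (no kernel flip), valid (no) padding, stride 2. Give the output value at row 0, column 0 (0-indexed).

-3.1

The receptive field on the input at this output position is [-2.7 4.9 3.5]. Elementwise product with the kernel and sum: -2.7·0.5 + 3.5·-0.5.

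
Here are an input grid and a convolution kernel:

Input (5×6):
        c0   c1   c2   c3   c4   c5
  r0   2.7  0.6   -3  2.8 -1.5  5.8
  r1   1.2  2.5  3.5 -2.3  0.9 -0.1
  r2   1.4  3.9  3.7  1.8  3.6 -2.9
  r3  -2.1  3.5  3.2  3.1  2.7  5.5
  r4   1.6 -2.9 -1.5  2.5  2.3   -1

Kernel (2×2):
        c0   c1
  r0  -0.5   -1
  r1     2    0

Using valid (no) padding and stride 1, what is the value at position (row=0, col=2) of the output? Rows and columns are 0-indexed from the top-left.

5.7

The receptive field on the input at this output position is [-3 2.8 / 3.5 -2.3]. Elementwise product with the kernel and sum: -3·-0.5 + 2.8·-1 + 3.5·2.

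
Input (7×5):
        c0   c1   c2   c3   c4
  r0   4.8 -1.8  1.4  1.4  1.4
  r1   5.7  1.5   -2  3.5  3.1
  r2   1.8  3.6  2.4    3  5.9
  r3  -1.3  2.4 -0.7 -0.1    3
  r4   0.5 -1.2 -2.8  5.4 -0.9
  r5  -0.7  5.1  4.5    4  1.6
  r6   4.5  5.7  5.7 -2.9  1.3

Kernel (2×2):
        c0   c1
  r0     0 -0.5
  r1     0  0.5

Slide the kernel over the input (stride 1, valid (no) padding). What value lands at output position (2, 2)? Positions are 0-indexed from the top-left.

-1.55

The receptive field on the input at this output position is [2.4 3 / -0.7 -0.1]. Elementwise product with the kernel and sum: 3·-0.5 + -0.1·0.5.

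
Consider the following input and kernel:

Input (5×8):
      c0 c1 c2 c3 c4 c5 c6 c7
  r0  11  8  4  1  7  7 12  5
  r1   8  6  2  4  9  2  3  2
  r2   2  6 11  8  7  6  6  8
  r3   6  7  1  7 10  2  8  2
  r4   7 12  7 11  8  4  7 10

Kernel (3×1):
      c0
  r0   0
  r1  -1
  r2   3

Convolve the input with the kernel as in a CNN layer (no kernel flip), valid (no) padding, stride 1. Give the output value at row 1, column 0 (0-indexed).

The receptive field on the input at this output position is [8 / 2 / 6]. Elementwise product with the kernel and sum: 2·-1 + 6·3.

16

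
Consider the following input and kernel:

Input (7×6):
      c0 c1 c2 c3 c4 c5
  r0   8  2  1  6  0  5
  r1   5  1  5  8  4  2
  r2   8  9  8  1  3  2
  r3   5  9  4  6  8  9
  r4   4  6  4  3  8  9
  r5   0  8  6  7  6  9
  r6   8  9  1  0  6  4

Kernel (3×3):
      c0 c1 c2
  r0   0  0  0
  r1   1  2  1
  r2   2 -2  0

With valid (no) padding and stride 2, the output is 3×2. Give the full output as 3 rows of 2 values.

10 39
23 26
20 28

Output[0,0]: The receptive field on the input at this output position is [8 2 1 / 5 1 5 / 8 9 8]. Elementwise product with the kernel and sum: 5·1 + 1·2 + 5·1 + 8·2 + 9·-2.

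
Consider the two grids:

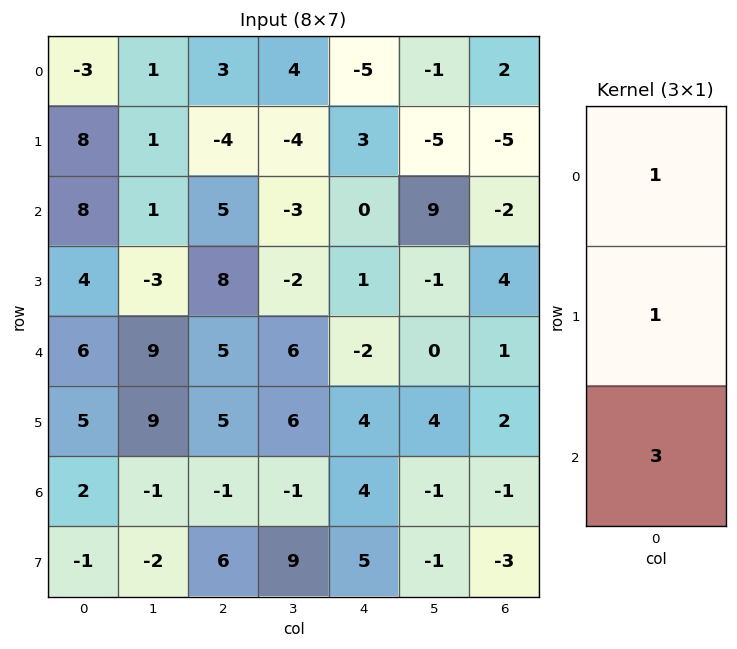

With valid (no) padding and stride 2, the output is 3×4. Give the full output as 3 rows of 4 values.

Output[0,0]: The receptive field on the input at this output position is [-3 / 8 / 8]. Elementwise product with the kernel and sum: -3·1 + 8·1 + 8·3.
Output[0,1]: The receptive field on the input at this output position is [3 / -4 / 5]. Elementwise product with the kernel and sum: 3·1 + -4·1 + 5·3.

29 14 -2 -9
30 28 -5 5
17 7 14 0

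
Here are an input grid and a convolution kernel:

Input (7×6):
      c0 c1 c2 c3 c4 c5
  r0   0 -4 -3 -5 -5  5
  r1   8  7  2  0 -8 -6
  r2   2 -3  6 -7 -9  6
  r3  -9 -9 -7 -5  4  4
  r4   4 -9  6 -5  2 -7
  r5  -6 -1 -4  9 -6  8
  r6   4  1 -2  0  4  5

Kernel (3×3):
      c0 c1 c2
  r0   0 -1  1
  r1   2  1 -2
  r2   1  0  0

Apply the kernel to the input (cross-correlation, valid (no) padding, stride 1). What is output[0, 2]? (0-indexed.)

26

The receptive field on the input at this output position is [-3 -5 -5 / 2 0 -8 / 6 -7 -9]. Elementwise product with the kernel and sum: -5·-1 + -5·1 + 2·2 + 0·1 + -8·-2 + 6·1.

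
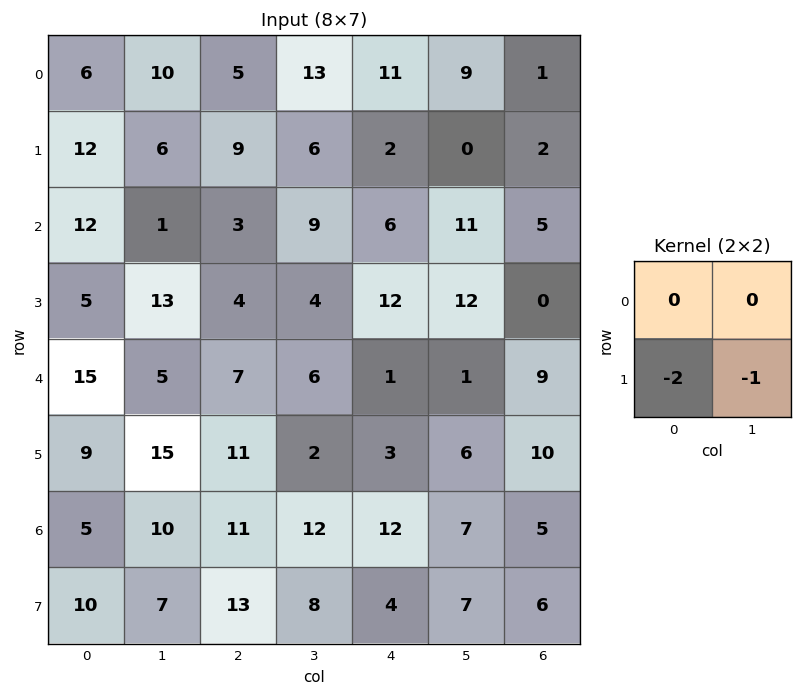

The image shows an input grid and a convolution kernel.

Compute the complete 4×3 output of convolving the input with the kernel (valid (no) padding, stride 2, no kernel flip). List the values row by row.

Output[0,0]: The receptive field on the input at this output position is [6 10 / 12 6]. Elementwise product with the kernel and sum: 12·-2 + 6·-1.

-30 -24 -4
-23 -12 -36
-33 -24 -12
-27 -34 -15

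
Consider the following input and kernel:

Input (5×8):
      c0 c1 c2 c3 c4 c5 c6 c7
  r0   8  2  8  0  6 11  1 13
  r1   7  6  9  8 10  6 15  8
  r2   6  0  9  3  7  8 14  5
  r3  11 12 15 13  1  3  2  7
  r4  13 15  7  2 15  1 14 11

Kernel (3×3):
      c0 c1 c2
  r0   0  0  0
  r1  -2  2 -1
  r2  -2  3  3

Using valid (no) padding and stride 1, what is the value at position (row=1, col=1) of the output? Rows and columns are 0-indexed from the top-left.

The receptive field on the input at this output position is [6 9 8 / 0 9 3 / 12 15 13]. Elementwise product with the kernel and sum: 0·-2 + 9·2 + 3·-1 + 12·-2 + 15·3 + 13·3.

75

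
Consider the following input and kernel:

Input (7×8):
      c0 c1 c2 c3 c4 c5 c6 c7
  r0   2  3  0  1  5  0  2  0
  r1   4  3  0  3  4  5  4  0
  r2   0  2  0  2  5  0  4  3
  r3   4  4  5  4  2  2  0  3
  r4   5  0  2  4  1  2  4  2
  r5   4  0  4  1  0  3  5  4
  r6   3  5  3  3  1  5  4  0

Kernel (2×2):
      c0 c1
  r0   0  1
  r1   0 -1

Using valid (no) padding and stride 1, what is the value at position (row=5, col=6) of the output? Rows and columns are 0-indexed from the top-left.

The receptive field on the input at this output position is [5 4 / 4 0]. Elementwise product with the kernel and sum: 4·1 + 0·-1.

4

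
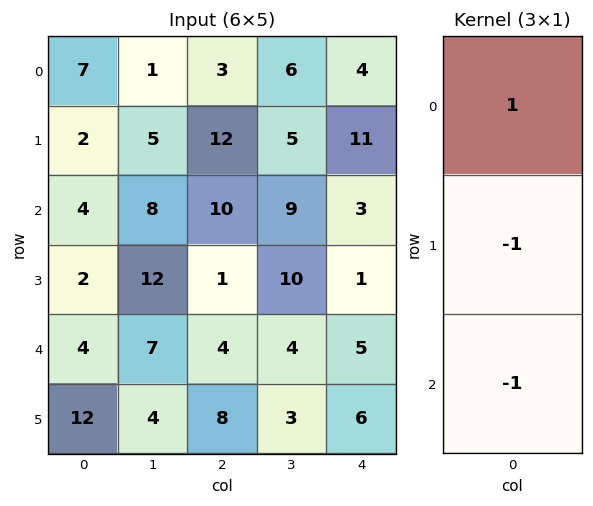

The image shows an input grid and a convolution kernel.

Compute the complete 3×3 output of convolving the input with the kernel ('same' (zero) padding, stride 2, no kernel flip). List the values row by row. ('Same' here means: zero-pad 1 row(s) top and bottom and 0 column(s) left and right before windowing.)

Output[0,0]: The receptive field on the zero-padded input at this output position is [0 / 7 / 2]. Elementwise product with the kernel and sum: 0·1 + 7·-1 + 2·-1.
Output[0,1]: The receptive field on the zero-padded input at this output position is [0 / 3 / 12]. Elementwise product with the kernel and sum: 0·1 + 3·-1 + 12·-1.

-9 -15 -15
-4 1 7
-14 -11 -10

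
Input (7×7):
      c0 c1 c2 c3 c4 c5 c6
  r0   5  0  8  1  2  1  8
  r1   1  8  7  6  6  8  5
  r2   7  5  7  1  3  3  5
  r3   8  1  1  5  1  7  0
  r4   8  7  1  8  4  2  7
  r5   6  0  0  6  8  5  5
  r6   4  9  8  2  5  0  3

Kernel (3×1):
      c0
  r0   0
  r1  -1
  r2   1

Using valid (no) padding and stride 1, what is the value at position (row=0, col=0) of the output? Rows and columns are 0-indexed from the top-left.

The receptive field on the input at this output position is [5 / 1 / 7]. Elementwise product with the kernel and sum: 1·-1 + 7·1.

6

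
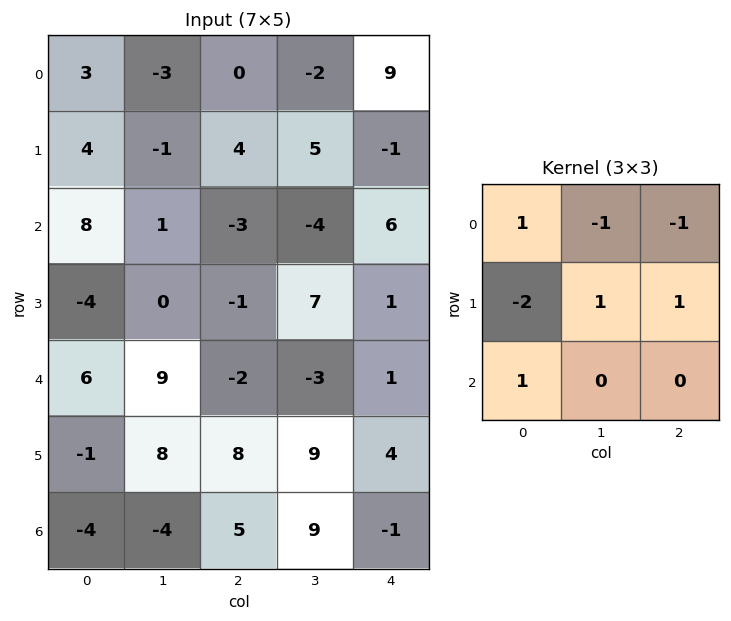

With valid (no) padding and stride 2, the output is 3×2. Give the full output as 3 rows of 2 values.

Output[0,0]: The receptive field on the input at this output position is [3 -3 0 / 4 -1 4 / 8 1 -3]. Elementwise product with the kernel and sum: 3·1 + -3·-1 + 0·-1 + 4·-2 + -1·1 + 4·1 + 8·1.

9 -14
23 3
13 2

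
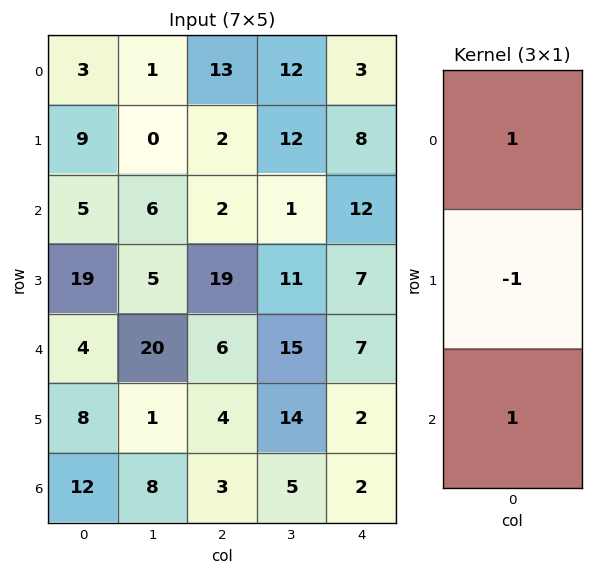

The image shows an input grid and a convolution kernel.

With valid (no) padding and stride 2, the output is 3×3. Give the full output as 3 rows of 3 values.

Output[0,0]: The receptive field on the input at this output position is [3 / 9 / 5]. Elementwise product with the kernel and sum: 3·1 + 9·-1 + 5·1.
Output[0,1]: The receptive field on the input at this output position is [13 / 2 / 2]. Elementwise product with the kernel and sum: 13·1 + 2·-1 + 2·1.

-1 13 7
-10 -11 12
8 5 7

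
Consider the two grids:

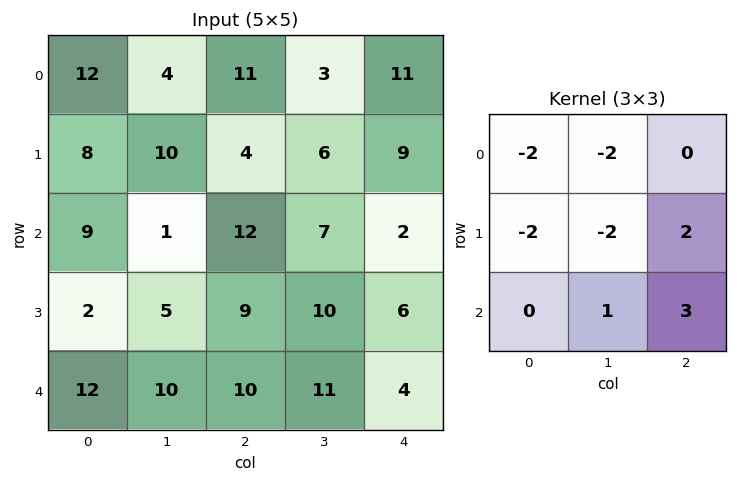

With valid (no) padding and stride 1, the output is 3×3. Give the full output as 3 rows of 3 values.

-23 -13 -17
0 -1 -26
24 9 -41

Output[0,0]: The receptive field on the input at this output position is [12 4 11 / 8 10 4 / 9 1 12]. Elementwise product with the kernel and sum: 12·-2 + 4·-2 + 8·-2 + 10·-2 + 4·2 + 1·1 + 12·3.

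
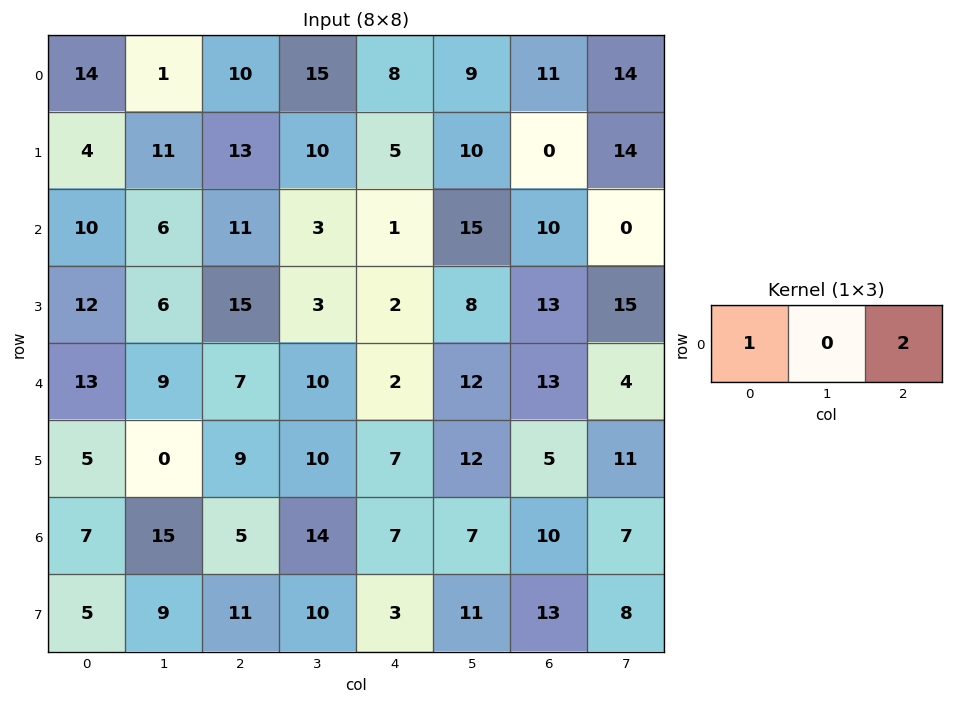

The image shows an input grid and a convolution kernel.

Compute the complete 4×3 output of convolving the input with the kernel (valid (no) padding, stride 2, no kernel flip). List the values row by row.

34 26 30
32 13 21
27 11 28
17 19 27

Output[0,0]: The receptive field on the input at this output position is [14 1 10]. Elementwise product with the kernel and sum: 14·1 + 10·2.
Output[0,1]: The receptive field on the input at this output position is [10 15 8]. Elementwise product with the kernel and sum: 10·1 + 8·2.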